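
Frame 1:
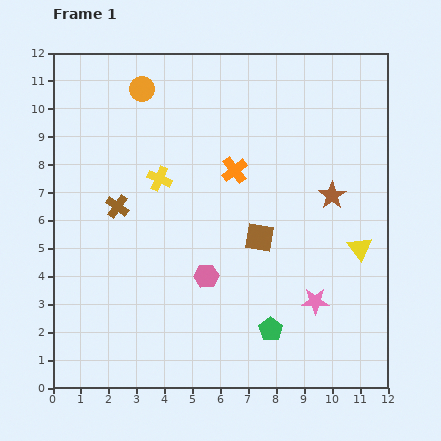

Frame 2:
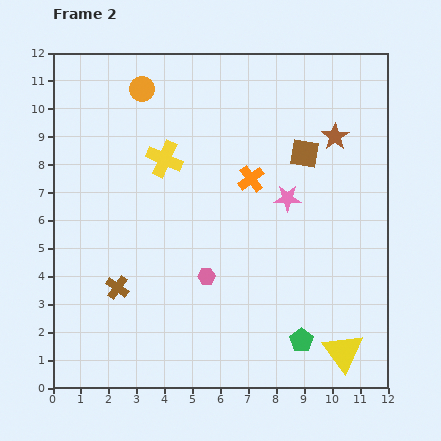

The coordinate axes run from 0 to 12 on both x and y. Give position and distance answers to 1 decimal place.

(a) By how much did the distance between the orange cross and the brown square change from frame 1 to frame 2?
-0.5

Distance in frame 1: 2.6. Distance in frame 2: 2.1.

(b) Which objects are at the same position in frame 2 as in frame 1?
the orange circle, the pink hexagon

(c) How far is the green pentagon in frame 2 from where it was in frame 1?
1.2

The green pentagon moved from (7.8, 2.1) to (8.9, 1.7), a distance of √(1.1² + 0.4²) ≈ 1.2.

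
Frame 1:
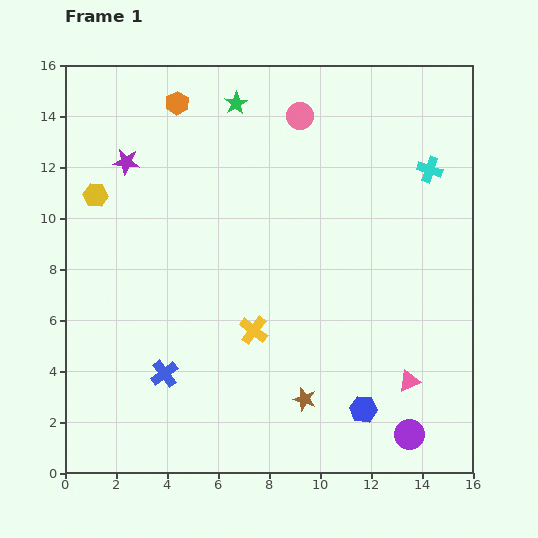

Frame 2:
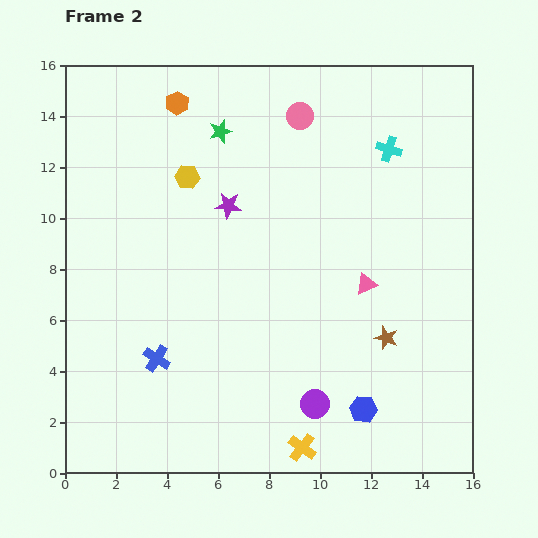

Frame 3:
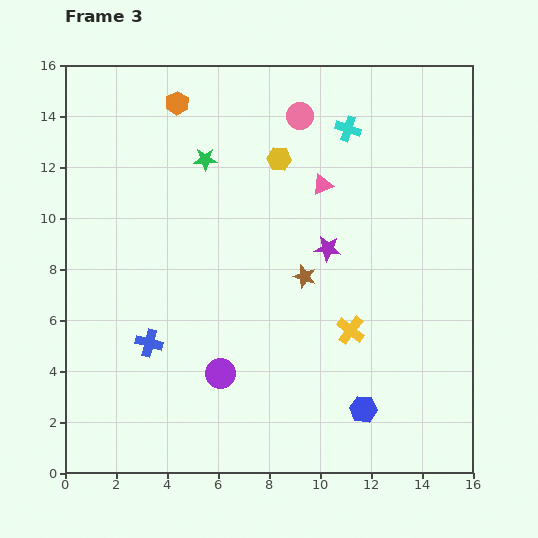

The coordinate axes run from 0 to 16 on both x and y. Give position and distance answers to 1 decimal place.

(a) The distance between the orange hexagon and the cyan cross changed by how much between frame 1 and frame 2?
-1.7

Distance in frame 1: 10.2. Distance in frame 2: 8.5.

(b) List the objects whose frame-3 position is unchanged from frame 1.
the blue hexagon, the orange hexagon, the pink circle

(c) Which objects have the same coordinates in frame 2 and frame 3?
the blue hexagon, the orange hexagon, the pink circle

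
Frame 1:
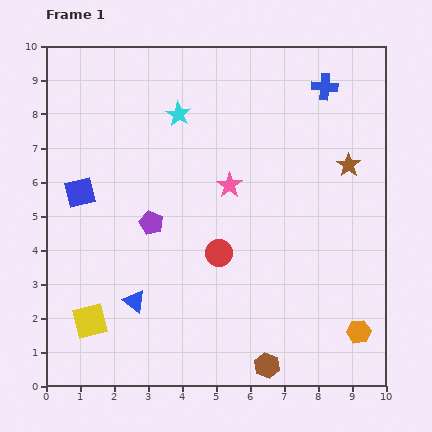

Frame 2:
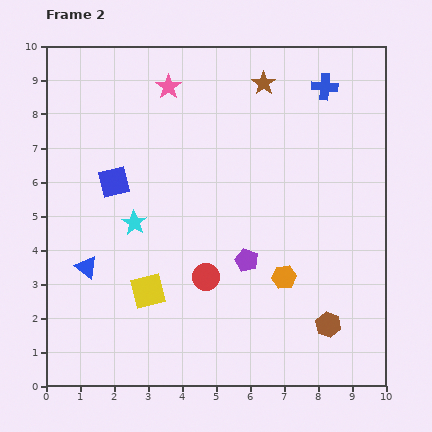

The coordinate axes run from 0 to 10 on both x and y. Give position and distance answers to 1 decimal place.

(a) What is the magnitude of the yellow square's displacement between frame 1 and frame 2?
1.9

The yellow square moved from (1.3, 1.9) to (3.0, 2.8), a distance of √(1.7² + 0.9²) ≈ 1.9.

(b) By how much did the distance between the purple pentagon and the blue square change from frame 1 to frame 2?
+2.2

Distance in frame 1: 2.3. Distance in frame 2: 4.5.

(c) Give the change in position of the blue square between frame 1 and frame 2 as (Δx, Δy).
(1.0, 0.3)

The blue square was at (1.0, 5.7) in frame 1 and (2.0, 6.0) in frame 2.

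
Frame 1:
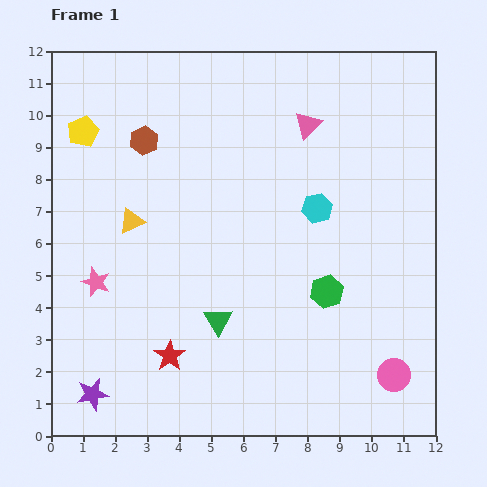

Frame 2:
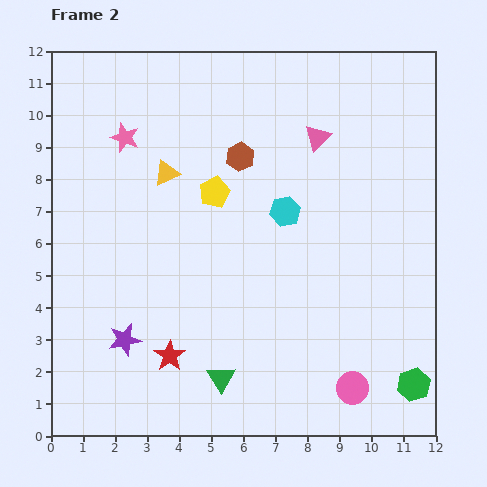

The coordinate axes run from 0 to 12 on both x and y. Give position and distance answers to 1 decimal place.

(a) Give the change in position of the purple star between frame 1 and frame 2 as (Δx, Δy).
(1.0, 1.7)

The purple star was at (1.3, 1.3) in frame 1 and (2.3, 3.0) in frame 2.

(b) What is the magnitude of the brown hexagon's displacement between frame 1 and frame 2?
3.0

The brown hexagon moved from (2.9, 9.2) to (5.9, 8.7), a distance of √(3.0² + 0.5²) ≈ 3.0.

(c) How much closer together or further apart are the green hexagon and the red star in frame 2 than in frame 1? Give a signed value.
+2.4

Distance in frame 1: 5.3. Distance in frame 2: 7.7.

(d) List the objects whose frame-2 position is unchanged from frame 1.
the red star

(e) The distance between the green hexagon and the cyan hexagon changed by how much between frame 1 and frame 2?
+4.1

Distance in frame 1: 2.6. Distance in frame 2: 6.7.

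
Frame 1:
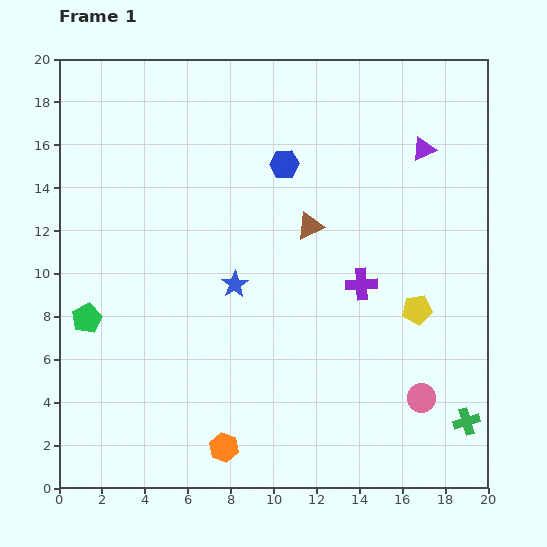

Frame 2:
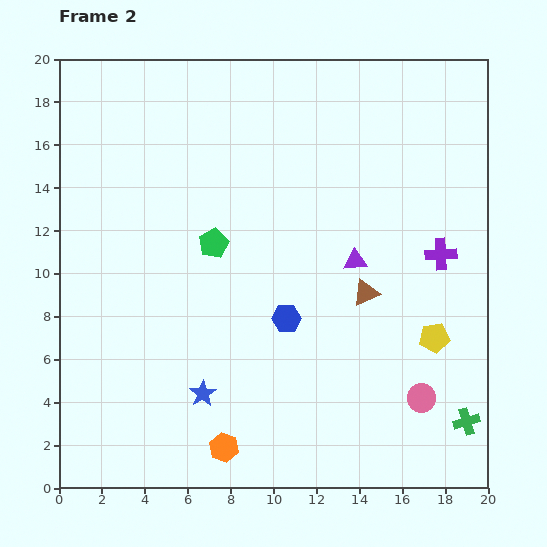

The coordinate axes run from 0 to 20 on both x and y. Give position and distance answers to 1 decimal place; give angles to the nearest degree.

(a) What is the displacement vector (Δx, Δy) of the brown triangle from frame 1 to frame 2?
(2.6, -3.1)

The brown triangle was at (11.7, 12.2) in frame 1 and (14.3, 9.1) in frame 2.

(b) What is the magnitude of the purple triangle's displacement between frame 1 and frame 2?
6.1

The purple triangle moved from (17.0, 15.8) to (13.8, 10.6), a distance of √(3.2² + 5.2²) ≈ 6.1.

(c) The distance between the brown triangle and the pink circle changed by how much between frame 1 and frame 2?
-4.0

Distance in frame 1: 9.5. Distance in frame 2: 5.5.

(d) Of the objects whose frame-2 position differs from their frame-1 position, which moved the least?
the yellow pentagon

(moved 1.5)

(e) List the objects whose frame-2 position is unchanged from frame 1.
the pink circle, the orange hexagon, the green cross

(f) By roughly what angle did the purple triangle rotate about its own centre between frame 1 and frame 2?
22° clockwise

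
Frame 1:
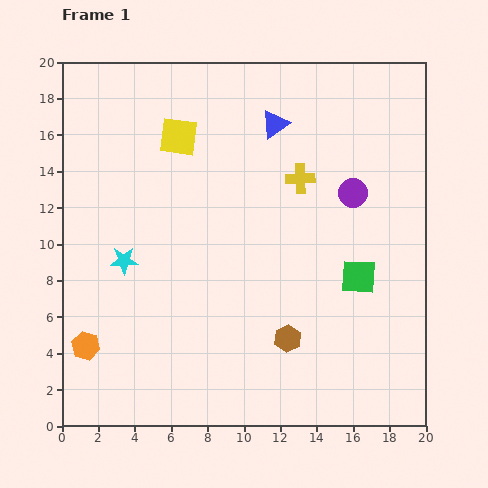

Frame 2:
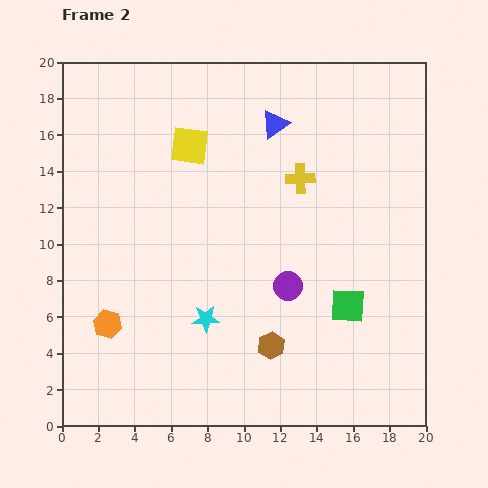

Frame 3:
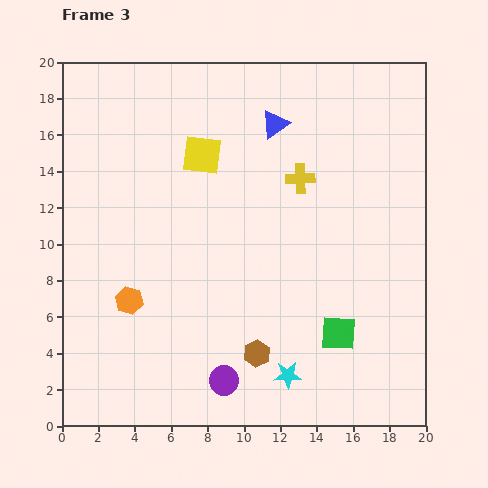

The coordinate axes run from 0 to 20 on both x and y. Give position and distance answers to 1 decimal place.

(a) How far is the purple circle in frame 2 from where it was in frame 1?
6.2

The purple circle moved from (16.0, 12.8) to (12.4, 7.7), a distance of √(3.6² + 5.1²) ≈ 6.2.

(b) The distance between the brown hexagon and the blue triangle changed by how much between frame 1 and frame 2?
+0.4

Distance in frame 1: 11.8. Distance in frame 2: 12.2.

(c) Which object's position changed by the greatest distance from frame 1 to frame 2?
the purple circle

(moved 6.2; next 5.5)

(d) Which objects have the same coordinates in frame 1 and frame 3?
the blue triangle, the yellow cross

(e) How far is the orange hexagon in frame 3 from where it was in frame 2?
1.8

The orange hexagon moved from (2.5, 5.6) to (3.7, 6.9), a distance of √(1.2² + 1.3²) ≈ 1.8.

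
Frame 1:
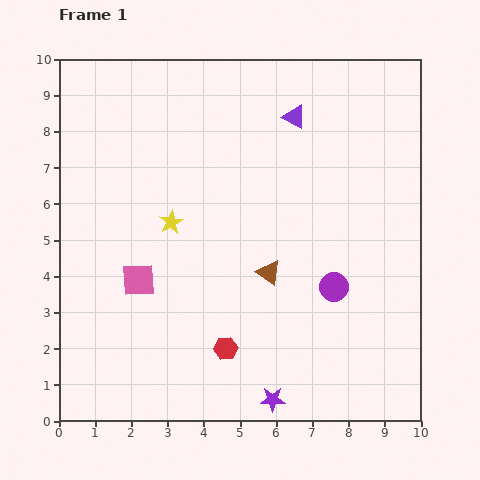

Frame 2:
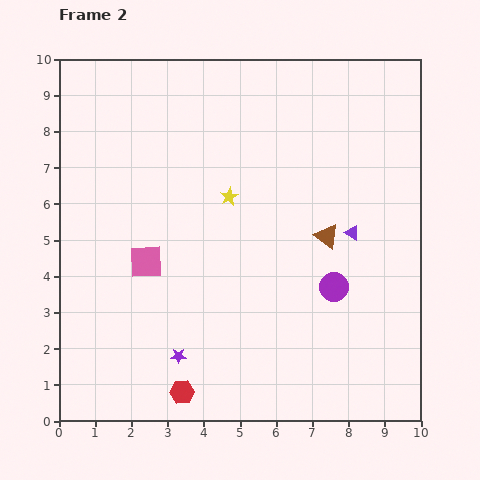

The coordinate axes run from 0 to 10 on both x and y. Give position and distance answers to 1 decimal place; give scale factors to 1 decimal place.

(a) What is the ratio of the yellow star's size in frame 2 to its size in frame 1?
0.8×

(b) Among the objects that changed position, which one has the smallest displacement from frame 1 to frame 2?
the pink square

(moved 0.5)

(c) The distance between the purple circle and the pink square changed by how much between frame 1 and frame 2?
-0.2

Distance in frame 1: 5.4. Distance in frame 2: 5.2.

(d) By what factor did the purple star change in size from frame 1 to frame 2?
0.6×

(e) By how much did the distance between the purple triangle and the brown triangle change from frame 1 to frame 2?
-3.7

Distance in frame 1: 4.4. Distance in frame 2: 0.7.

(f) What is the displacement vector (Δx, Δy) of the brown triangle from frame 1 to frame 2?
(1.6, 1.0)

The brown triangle was at (5.8, 4.1) in frame 1 and (7.4, 5.1) in frame 2.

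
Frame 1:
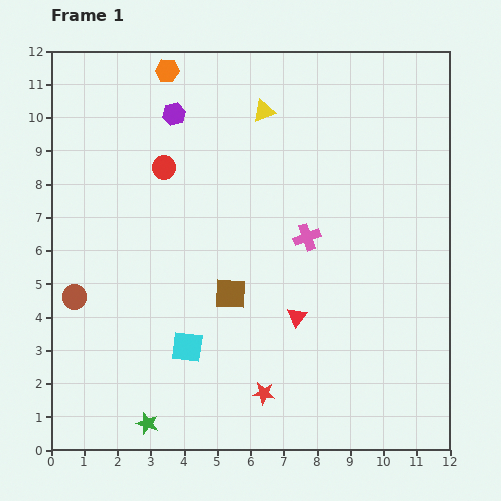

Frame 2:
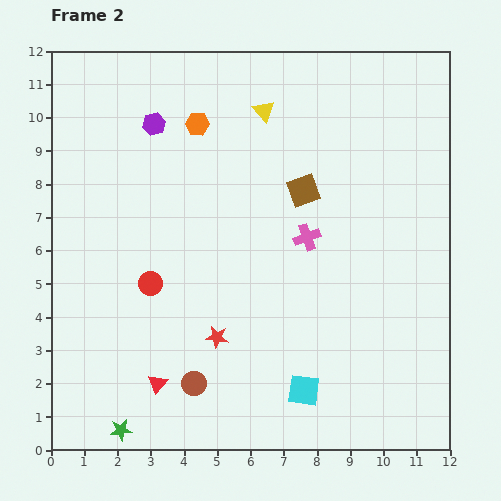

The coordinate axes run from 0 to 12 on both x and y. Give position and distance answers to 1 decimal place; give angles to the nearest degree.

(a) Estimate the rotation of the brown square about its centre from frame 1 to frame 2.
22° counter-clockwise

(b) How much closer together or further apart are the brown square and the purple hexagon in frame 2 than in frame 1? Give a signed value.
-0.8

Distance in frame 1: 5.7. Distance in frame 2: 4.9.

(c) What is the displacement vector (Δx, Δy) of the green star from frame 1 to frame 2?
(-0.8, -0.2)

The green star was at (2.9, 0.8) in frame 1 and (2.1, 0.6) in frame 2.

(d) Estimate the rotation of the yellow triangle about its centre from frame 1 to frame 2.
50° counter-clockwise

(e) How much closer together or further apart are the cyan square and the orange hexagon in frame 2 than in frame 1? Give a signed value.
+0.3

Distance in frame 1: 8.3. Distance in frame 2: 8.6.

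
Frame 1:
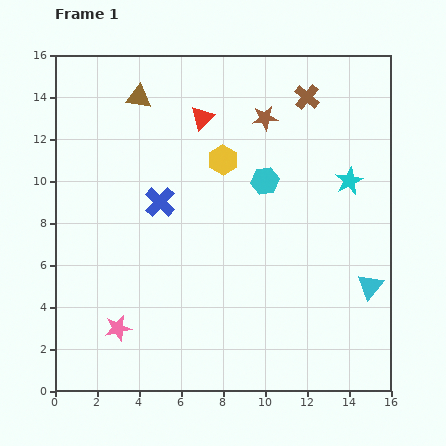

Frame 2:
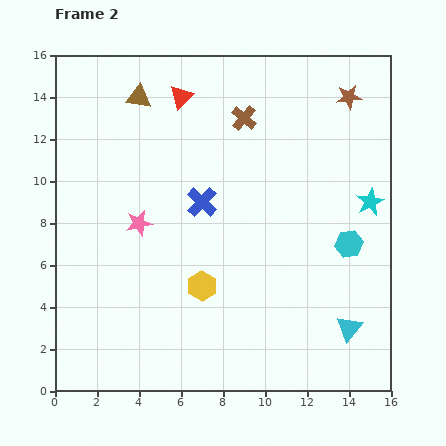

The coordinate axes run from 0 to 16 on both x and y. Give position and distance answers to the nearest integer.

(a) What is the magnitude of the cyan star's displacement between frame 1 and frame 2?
1

The cyan star moved from (14, 10) to (15, 9), a distance of √(1² + 1²) ≈ 1.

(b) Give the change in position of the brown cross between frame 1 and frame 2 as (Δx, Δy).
(-3, -1)

The brown cross was at (12, 14) in frame 1 and (9, 13) in frame 2.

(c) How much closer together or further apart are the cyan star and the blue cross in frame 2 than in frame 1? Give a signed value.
-1

Distance in frame 1: 9. Distance in frame 2: 8.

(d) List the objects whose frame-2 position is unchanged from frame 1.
the brown triangle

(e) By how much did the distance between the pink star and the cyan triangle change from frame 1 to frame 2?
-1

Distance in frame 1: 12. Distance in frame 2: 11.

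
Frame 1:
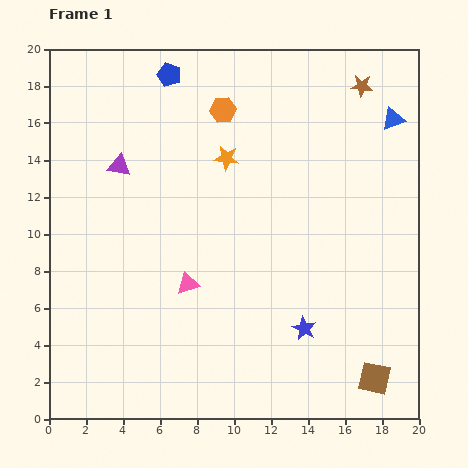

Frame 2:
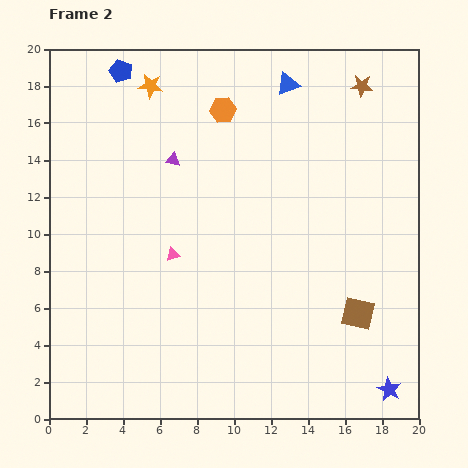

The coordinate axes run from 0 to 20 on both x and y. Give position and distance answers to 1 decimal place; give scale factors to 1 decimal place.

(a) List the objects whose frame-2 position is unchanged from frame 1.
the brown star, the orange hexagon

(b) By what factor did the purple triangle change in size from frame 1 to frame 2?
0.6×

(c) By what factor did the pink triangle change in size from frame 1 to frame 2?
0.6×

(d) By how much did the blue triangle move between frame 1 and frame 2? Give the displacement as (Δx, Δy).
(-5.7, 1.9)

The blue triangle was at (18.6, 16.2) in frame 1 and (12.9, 18.1) in frame 2.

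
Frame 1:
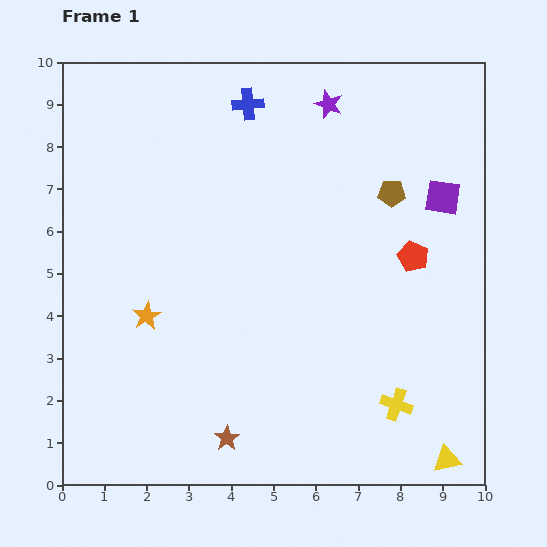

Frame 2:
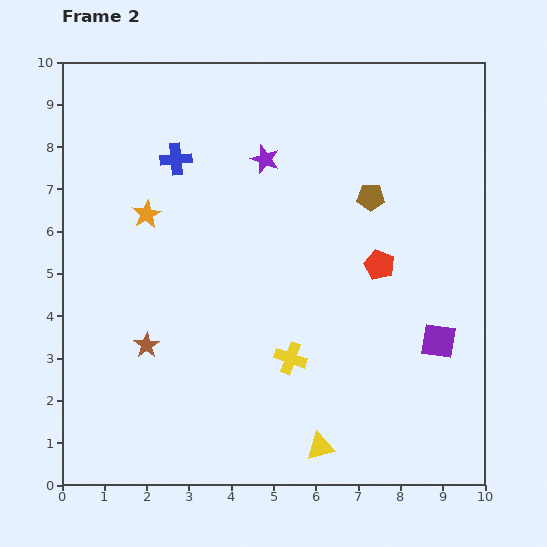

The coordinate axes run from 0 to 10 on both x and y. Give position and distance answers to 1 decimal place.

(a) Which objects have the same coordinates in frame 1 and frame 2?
none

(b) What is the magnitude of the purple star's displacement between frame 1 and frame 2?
2.0

The purple star moved from (6.3, 9.0) to (4.8, 7.7), a distance of √(1.5² + 1.3²) ≈ 2.0.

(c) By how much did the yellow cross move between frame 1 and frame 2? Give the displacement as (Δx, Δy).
(-2.5, 1.1)

The yellow cross was at (7.9, 1.9) in frame 1 and (5.4, 3.0) in frame 2.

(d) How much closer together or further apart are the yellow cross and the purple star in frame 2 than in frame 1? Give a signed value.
-2.6

Distance in frame 1: 7.3. Distance in frame 2: 4.7.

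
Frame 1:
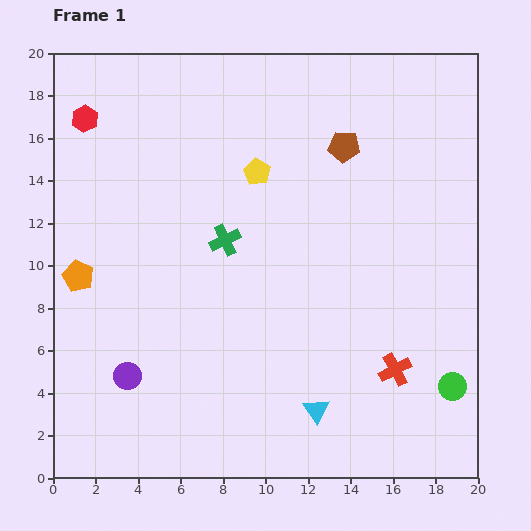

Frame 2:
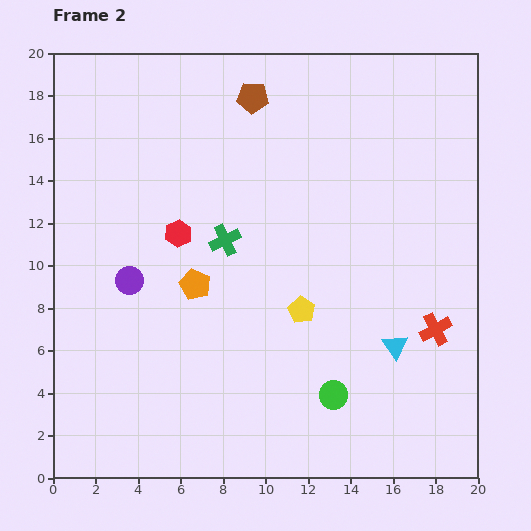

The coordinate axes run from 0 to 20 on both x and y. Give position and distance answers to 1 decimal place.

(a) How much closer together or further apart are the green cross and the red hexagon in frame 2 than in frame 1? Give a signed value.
-6.5

Distance in frame 1: 8.7. Distance in frame 2: 2.2.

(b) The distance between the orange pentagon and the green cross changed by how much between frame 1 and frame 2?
-4.6

Distance in frame 1: 7.1. Distance in frame 2: 2.5.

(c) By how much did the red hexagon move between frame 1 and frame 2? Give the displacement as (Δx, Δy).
(4.4, -5.4)

The red hexagon was at (1.5, 16.9) in frame 1 and (5.9, 11.5) in frame 2.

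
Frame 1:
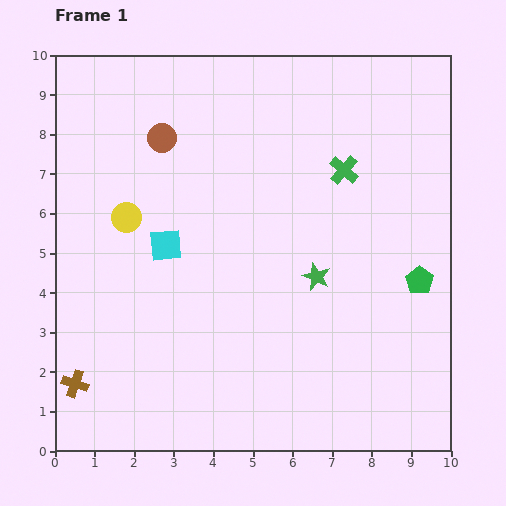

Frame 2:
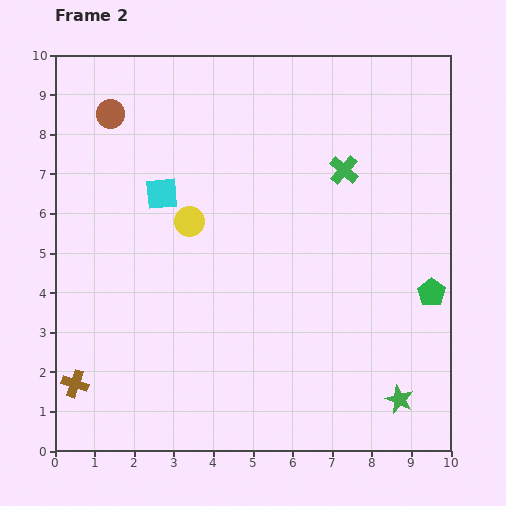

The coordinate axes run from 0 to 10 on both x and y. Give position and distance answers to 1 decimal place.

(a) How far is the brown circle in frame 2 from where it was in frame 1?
1.4

The brown circle moved from (2.7, 7.9) to (1.4, 8.5), a distance of √(1.3² + 0.6²) ≈ 1.4.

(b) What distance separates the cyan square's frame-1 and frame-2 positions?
1.3

The cyan square moved from (2.8, 5.2) to (2.7, 6.5), a distance of √(0.1² + 1.3²) ≈ 1.3.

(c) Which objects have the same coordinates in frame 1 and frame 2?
the green cross, the brown cross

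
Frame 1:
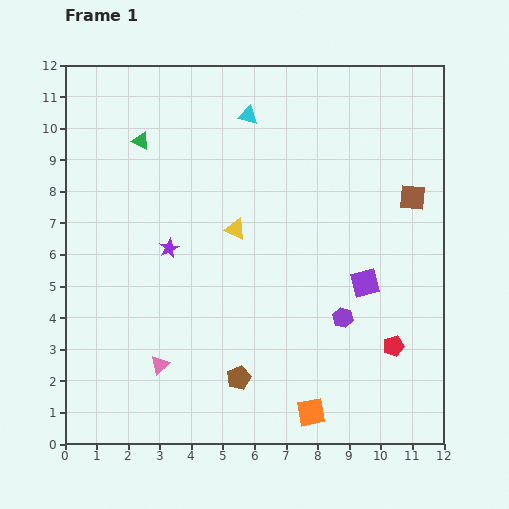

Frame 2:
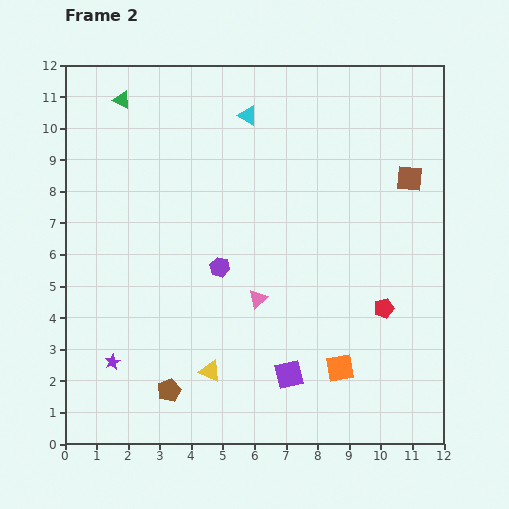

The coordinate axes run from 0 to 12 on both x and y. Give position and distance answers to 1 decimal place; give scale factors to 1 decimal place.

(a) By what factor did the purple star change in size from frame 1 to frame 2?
0.8×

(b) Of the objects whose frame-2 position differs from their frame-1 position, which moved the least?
the brown square

(moved 0.6)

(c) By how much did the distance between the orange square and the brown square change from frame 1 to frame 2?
-1.1

Distance in frame 1: 7.5. Distance in frame 2: 6.4.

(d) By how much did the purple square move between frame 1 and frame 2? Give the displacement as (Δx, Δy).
(-2.4, -2.9)

The purple square was at (9.5, 5.1) in frame 1 and (7.1, 2.2) in frame 2.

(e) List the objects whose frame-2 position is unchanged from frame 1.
the cyan triangle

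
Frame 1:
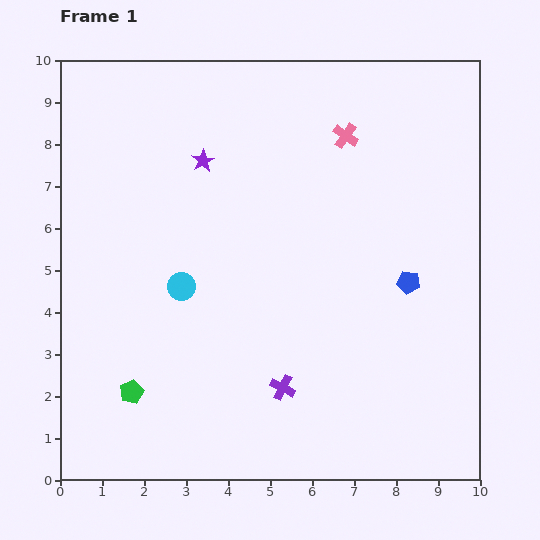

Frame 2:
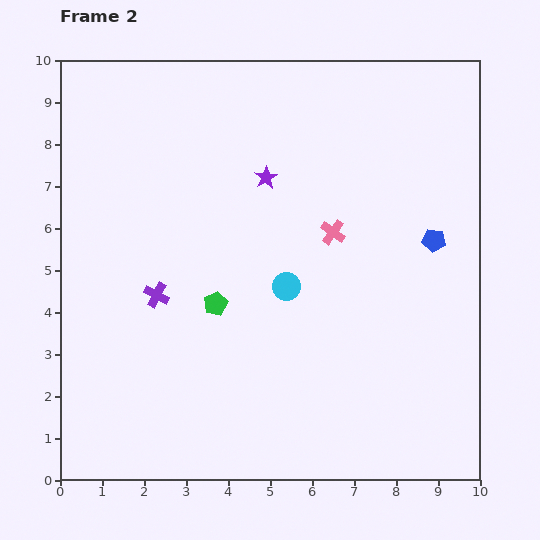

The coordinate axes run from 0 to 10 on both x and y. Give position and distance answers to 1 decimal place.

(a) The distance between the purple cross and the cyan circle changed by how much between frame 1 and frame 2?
-0.3

Distance in frame 1: 3.4. Distance in frame 2: 3.1.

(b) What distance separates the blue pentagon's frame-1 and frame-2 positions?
1.2

The blue pentagon moved from (8.3, 4.7) to (8.9, 5.7), a distance of √(0.6² + 1.0²) ≈ 1.2.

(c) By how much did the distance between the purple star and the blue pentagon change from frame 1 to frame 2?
-1.4

Distance in frame 1: 5.7. Distance in frame 2: 4.3.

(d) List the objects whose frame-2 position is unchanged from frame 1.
none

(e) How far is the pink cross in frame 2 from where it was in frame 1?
2.3

The pink cross moved from (6.8, 8.2) to (6.5, 5.9), a distance of √(0.3² + 2.3²) ≈ 2.3.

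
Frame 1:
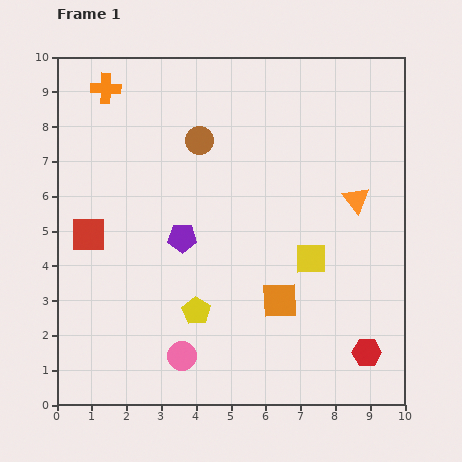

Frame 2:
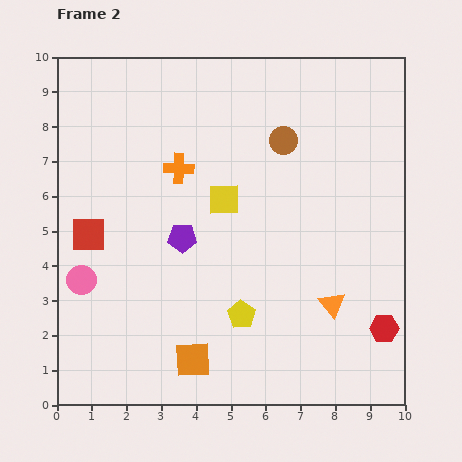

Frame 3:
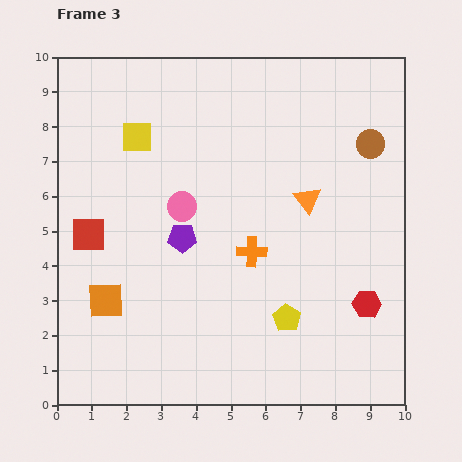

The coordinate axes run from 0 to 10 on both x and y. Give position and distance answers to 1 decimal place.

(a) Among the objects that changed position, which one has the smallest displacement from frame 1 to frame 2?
the red hexagon

(moved 0.9)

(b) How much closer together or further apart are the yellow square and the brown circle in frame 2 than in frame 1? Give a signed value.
-2.3

Distance in frame 1: 4.7. Distance in frame 2: 2.4.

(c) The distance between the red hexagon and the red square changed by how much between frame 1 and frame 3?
-0.5

Distance in frame 1: 8.7. Distance in frame 3: 8.2.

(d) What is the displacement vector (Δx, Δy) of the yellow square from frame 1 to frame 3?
(-5.0, 3.5)

The yellow square was at (7.3, 4.2) in frame 1 and (2.3, 7.7) in frame 3.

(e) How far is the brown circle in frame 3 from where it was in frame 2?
2.5

The brown circle moved from (6.5, 7.6) to (9.0, 7.5), a distance of √(2.5² + 0.1²) ≈ 2.5.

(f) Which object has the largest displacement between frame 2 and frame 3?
the pink circle

(moved 3.6; next 3.2)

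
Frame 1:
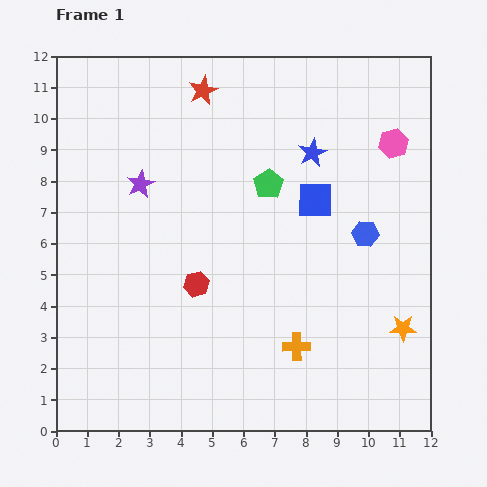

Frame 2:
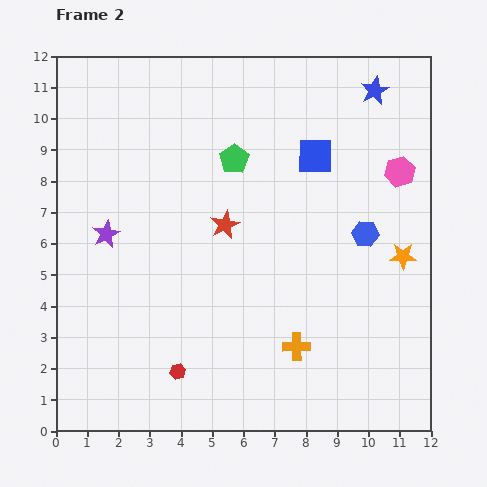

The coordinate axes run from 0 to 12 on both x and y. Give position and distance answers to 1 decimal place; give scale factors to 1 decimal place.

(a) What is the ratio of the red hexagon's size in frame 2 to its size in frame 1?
0.6×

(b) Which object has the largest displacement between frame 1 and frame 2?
the red star

(moved 4.4; next 2.9)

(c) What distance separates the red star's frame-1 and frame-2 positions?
4.4

The red star moved from (4.7, 10.9) to (5.4, 6.6), a distance of √(0.7² + 4.3²) ≈ 4.4.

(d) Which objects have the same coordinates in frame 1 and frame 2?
the orange cross, the blue hexagon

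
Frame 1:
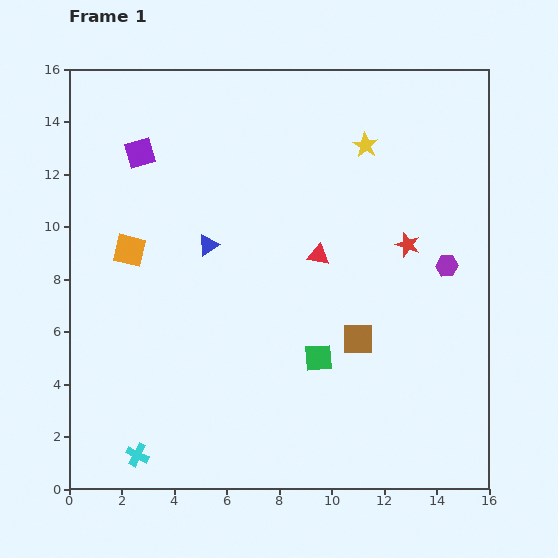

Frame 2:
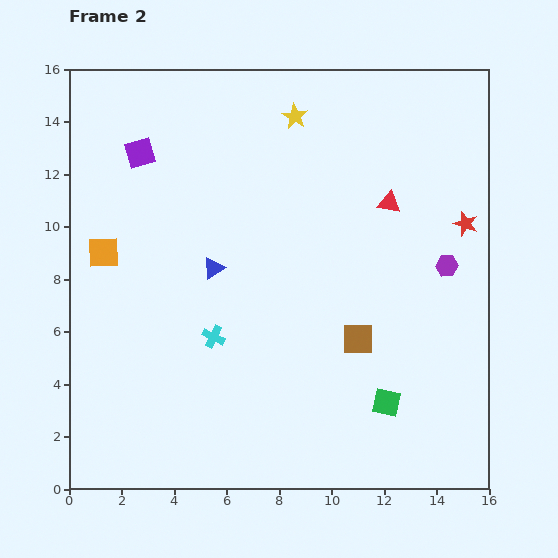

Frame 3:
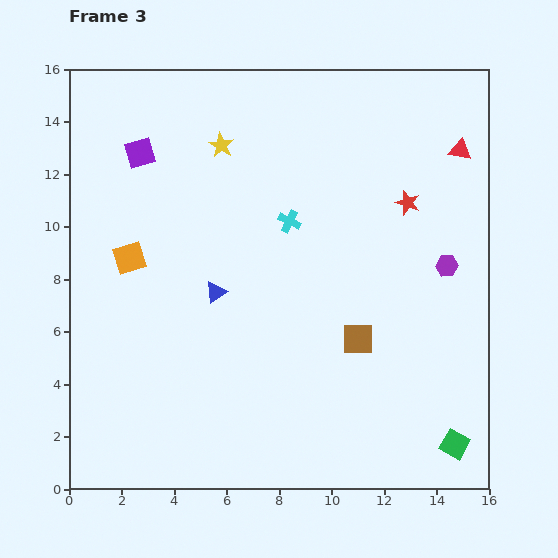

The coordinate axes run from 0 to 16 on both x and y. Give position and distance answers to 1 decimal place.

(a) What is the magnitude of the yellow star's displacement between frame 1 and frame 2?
2.9

The yellow star moved from (11.3, 13.1) to (8.6, 14.2), a distance of √(2.7² + 1.1²) ≈ 2.9.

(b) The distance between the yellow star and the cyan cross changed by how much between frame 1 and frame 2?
-5.7

Distance in frame 1: 14.7. Distance in frame 2: 9.0.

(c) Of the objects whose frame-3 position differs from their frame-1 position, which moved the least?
the orange square

(moved 0.3)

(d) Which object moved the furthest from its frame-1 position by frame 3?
the cyan cross

(moved 10.6; next 6.7)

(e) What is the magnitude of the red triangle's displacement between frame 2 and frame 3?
3.4

The red triangle moved from (12.2, 10.9) to (14.9, 12.9), a distance of √(2.7² + 2.0²) ≈ 3.4.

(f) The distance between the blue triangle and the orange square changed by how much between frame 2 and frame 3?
-0.7

Distance in frame 2: 4.2. Distance in frame 3: 3.5.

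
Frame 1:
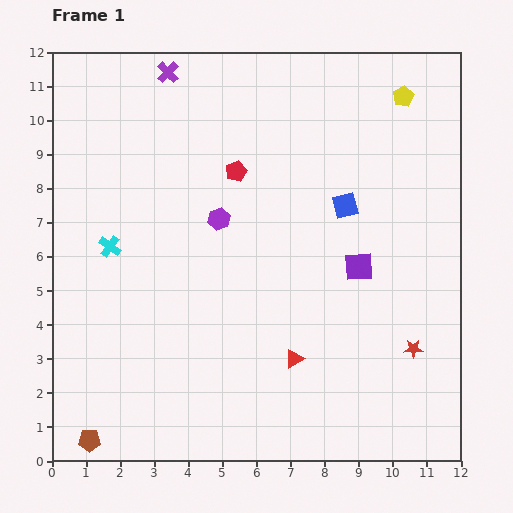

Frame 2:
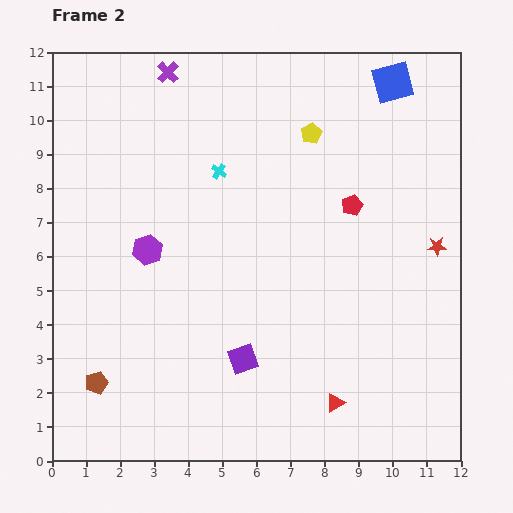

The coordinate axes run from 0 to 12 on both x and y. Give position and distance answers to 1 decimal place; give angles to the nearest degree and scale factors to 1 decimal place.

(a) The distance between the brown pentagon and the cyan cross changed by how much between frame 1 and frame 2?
+1.5

Distance in frame 1: 5.7. Distance in frame 2: 7.2.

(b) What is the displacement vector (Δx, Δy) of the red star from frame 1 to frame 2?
(0.7, 3.0)

The red star was at (10.6, 3.3) in frame 1 and (11.3, 6.3) in frame 2.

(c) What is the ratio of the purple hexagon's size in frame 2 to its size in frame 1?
1.3×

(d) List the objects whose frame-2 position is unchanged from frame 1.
the purple cross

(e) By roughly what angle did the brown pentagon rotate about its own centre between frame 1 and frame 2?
17° counter-clockwise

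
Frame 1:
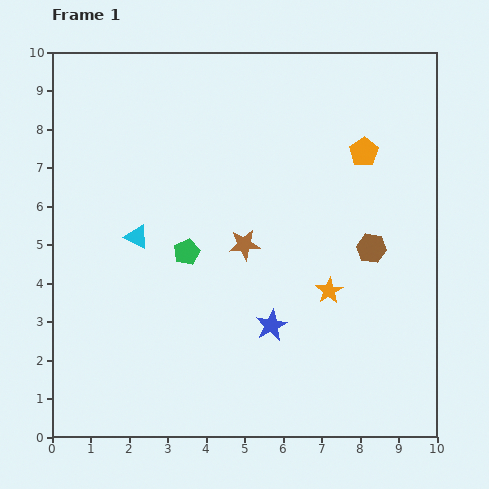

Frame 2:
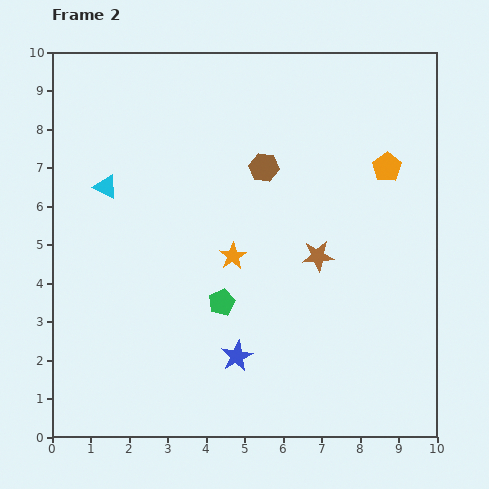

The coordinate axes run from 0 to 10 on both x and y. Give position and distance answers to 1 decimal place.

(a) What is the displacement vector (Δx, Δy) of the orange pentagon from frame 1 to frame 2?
(0.6, -0.4)

The orange pentagon was at (8.1, 7.4) in frame 1 and (8.7, 7.0) in frame 2.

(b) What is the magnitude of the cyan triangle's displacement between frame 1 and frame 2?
1.5

The cyan triangle moved from (2.2, 5.2) to (1.4, 6.5), a distance of √(0.8² + 1.3²) ≈ 1.5.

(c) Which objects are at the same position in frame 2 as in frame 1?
none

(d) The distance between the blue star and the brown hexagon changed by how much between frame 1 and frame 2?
+1.6

Distance in frame 1: 3.3. Distance in frame 2: 4.9.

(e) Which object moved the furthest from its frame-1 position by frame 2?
the brown hexagon

(moved 3.5; next 2.7)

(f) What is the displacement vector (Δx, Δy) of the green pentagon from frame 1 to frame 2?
(0.9, -1.3)

The green pentagon was at (3.5, 4.8) in frame 1 and (4.4, 3.5) in frame 2.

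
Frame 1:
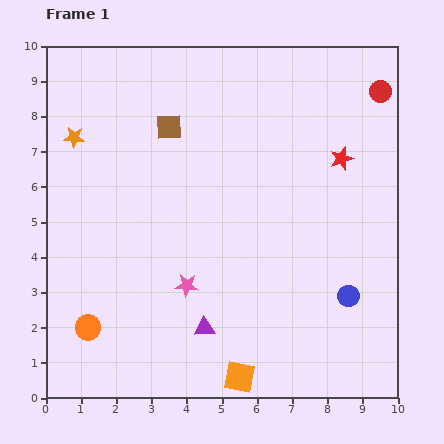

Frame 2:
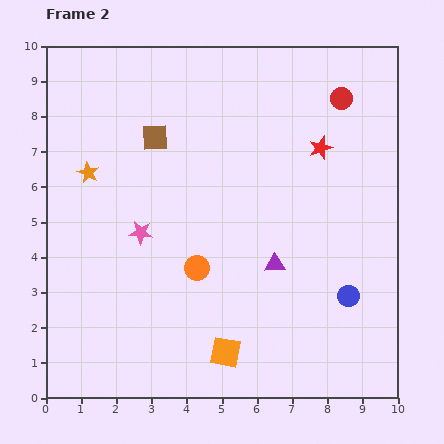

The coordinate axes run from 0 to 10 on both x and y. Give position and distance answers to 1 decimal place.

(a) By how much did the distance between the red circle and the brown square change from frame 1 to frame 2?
-0.7

Distance in frame 1: 6.1. Distance in frame 2: 5.4.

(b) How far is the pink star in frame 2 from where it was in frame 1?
2.0

The pink star moved from (4.0, 3.2) to (2.7, 4.7), a distance of √(1.3² + 1.5²) ≈ 2.0.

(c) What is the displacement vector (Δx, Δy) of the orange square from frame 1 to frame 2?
(-0.4, 0.7)

The orange square was at (5.5, 0.6) in frame 1 and (5.1, 1.3) in frame 2.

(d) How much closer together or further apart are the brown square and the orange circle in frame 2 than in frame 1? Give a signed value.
-2.2

Distance in frame 1: 6.1. Distance in frame 2: 3.9.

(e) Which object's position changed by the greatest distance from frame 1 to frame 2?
the orange circle

(moved 3.5; next 2.7)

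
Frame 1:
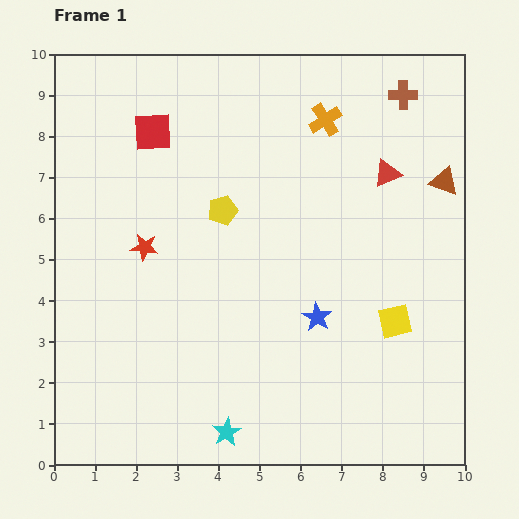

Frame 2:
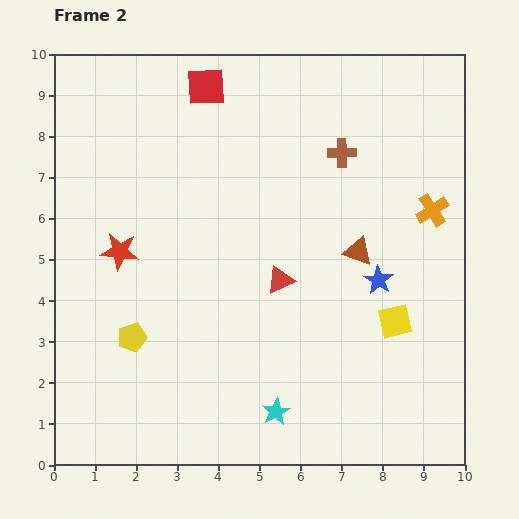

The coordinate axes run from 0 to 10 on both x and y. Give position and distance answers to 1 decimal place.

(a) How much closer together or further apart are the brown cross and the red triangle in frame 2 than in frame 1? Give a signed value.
+1.5

Distance in frame 1: 1.9. Distance in frame 2: 3.4.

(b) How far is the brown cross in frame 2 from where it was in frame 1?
2.1

The brown cross moved from (8.5, 9.0) to (7.0, 7.6), a distance of √(1.5² + 1.4²) ≈ 2.1.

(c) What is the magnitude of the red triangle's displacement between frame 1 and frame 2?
3.7

The red triangle moved from (8.1, 7.1) to (5.5, 4.5), a distance of √(2.6² + 2.6²) ≈ 3.7.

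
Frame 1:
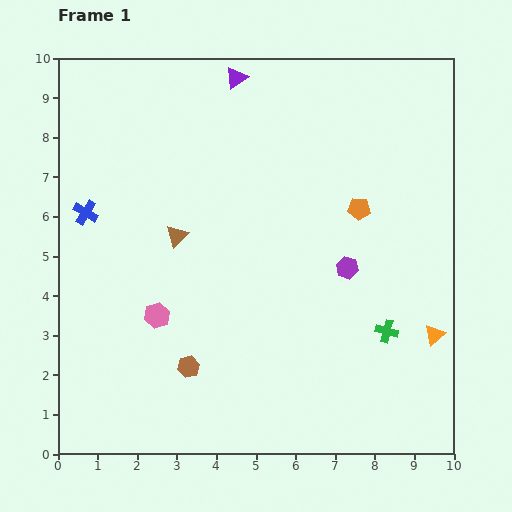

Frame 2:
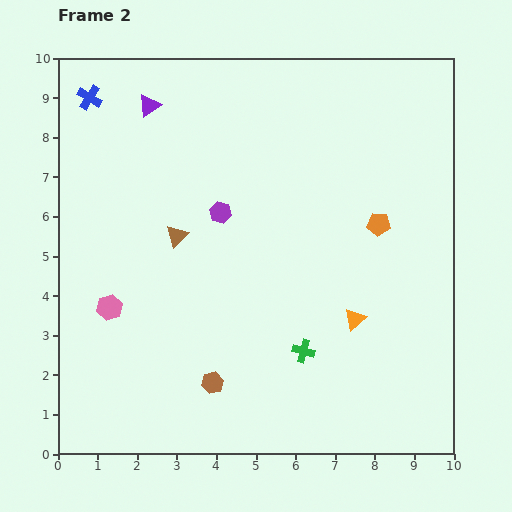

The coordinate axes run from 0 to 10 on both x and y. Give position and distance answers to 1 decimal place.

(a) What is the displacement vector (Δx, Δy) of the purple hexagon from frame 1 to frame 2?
(-3.2, 1.4)

The purple hexagon was at (7.3, 4.7) in frame 1 and (4.1, 6.1) in frame 2.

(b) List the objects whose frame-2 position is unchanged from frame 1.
the brown triangle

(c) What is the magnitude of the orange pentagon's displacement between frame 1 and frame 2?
0.6

The orange pentagon moved from (7.6, 6.2) to (8.1, 5.8), a distance of √(0.5² + 0.4²) ≈ 0.6.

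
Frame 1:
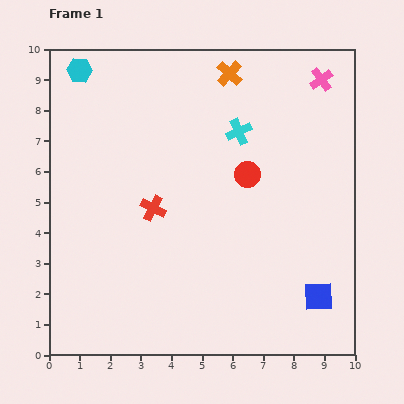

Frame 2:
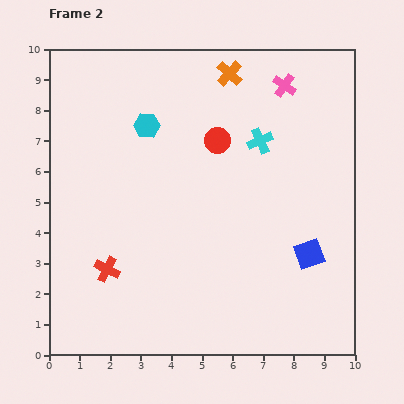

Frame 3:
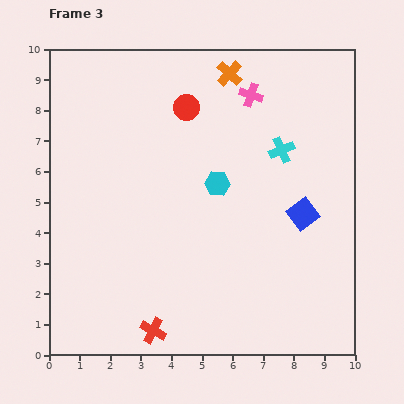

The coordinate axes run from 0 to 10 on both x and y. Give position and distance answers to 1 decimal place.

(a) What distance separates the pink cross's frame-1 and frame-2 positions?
1.2

The pink cross moved from (8.9, 9.0) to (7.7, 8.8), a distance of √(1.2² + 0.2²) ≈ 1.2.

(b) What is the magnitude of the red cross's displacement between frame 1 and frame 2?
2.5

The red cross moved from (3.4, 4.8) to (1.9, 2.8), a distance of √(1.5² + 2.0²) ≈ 2.5.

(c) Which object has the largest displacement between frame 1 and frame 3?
the cyan hexagon

(moved 5.8; next 4.0)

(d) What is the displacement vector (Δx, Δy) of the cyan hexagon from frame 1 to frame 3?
(4.5, -3.7)

The cyan hexagon was at (1.0, 9.3) in frame 1 and (5.5, 5.6) in frame 3.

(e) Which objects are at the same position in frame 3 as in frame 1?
the orange cross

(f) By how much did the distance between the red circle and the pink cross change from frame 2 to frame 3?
-0.7

Distance in frame 2: 2.8. Distance in frame 3: 2.1.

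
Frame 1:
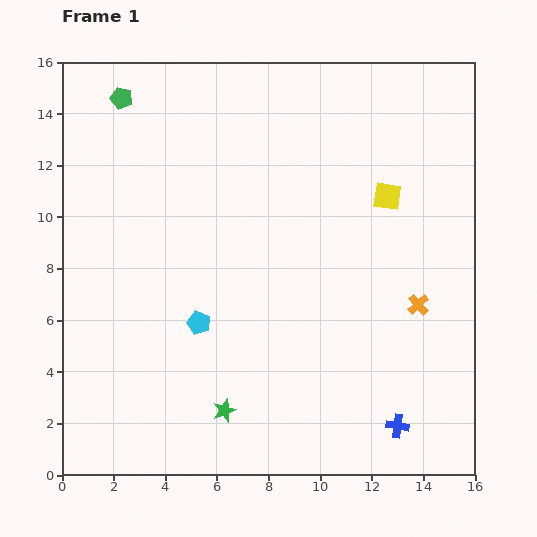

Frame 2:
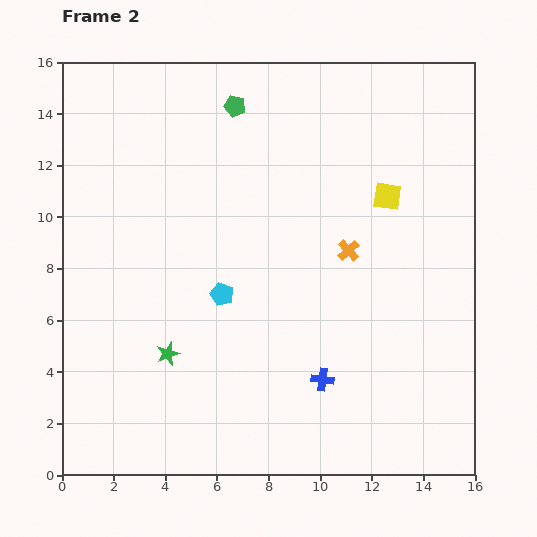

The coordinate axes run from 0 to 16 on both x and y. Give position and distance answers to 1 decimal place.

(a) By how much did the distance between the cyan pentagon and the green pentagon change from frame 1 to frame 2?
-1.9

Distance in frame 1: 9.2. Distance in frame 2: 7.3.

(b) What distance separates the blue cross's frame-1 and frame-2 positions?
3.4

The blue cross moved from (13.0, 1.9) to (10.1, 3.7), a distance of √(2.9² + 1.8²) ≈ 3.4.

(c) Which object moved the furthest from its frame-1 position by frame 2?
the green pentagon

(moved 4.4; next 3.4)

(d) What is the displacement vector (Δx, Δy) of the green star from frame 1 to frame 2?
(-2.2, 2.2)

The green star was at (6.3, 2.5) in frame 1 and (4.1, 4.7) in frame 2.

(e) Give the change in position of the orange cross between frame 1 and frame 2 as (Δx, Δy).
(-2.7, 2.1)

The orange cross was at (13.8, 6.6) in frame 1 and (11.1, 8.7) in frame 2.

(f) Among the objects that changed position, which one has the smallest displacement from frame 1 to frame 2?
the cyan pentagon

(moved 1.4)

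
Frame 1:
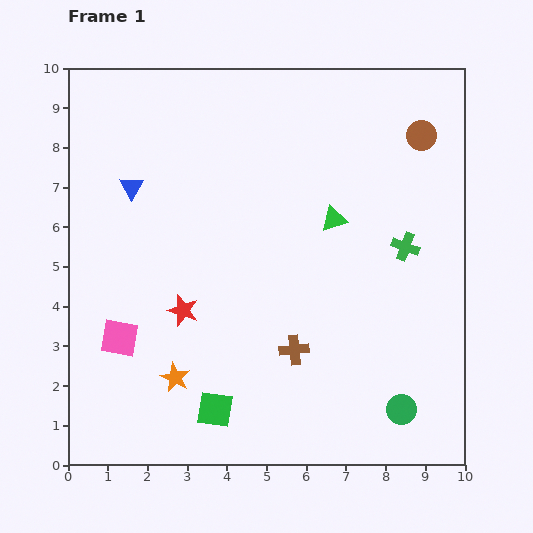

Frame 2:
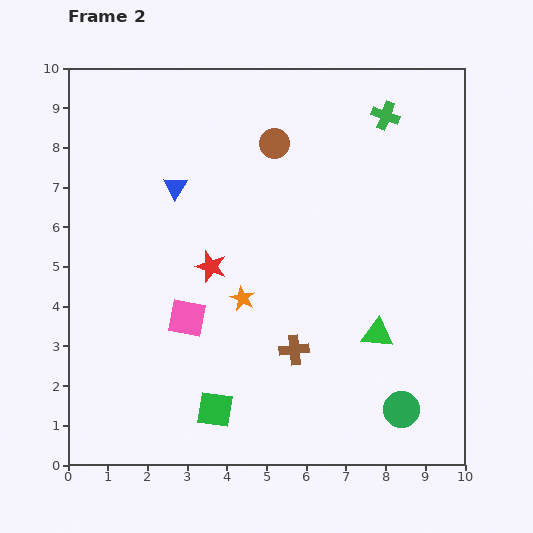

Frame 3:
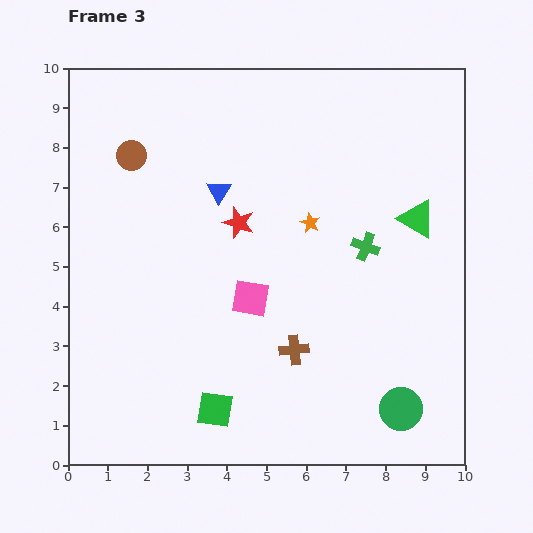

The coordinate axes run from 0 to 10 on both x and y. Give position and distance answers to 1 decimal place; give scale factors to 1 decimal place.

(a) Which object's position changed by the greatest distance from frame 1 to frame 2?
the brown circle

(moved 3.7; next 3.3)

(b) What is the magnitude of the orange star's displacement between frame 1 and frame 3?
5.2

The orange star moved from (2.7, 2.2) to (6.1, 6.1), a distance of √(3.4² + 3.9²) ≈ 5.2.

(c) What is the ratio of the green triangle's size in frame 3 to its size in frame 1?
1.5×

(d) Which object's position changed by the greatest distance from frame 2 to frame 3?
the brown circle

(moved 3.6; next 3.3)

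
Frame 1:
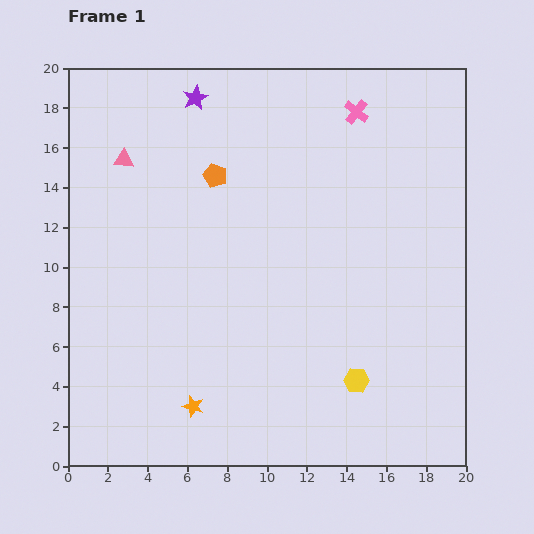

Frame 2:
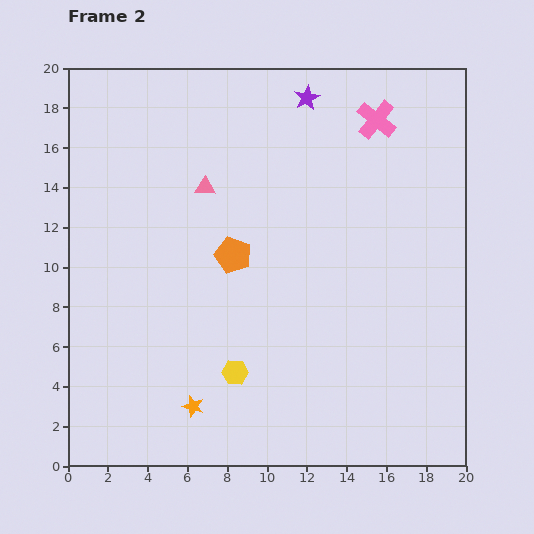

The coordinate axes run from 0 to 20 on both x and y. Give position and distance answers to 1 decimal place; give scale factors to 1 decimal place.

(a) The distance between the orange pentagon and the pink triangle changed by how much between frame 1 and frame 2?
-1.0

Distance in frame 1: 4.7. Distance in frame 2: 3.7.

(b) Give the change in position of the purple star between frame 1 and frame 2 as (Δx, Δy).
(5.6, 0.0)

The purple star was at (6.4, 18.5) in frame 1 and (12.0, 18.5) in frame 2.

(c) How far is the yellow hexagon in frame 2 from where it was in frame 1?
6.1

The yellow hexagon moved from (14.5, 4.3) to (8.4, 4.7), a distance of √(6.1² + 0.4²) ≈ 6.1.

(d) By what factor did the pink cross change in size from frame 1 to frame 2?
1.6×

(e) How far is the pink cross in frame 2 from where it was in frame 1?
1.1

The pink cross moved from (14.5, 17.8) to (15.5, 17.4), a distance of √(1.0² + 0.4²) ≈ 1.1.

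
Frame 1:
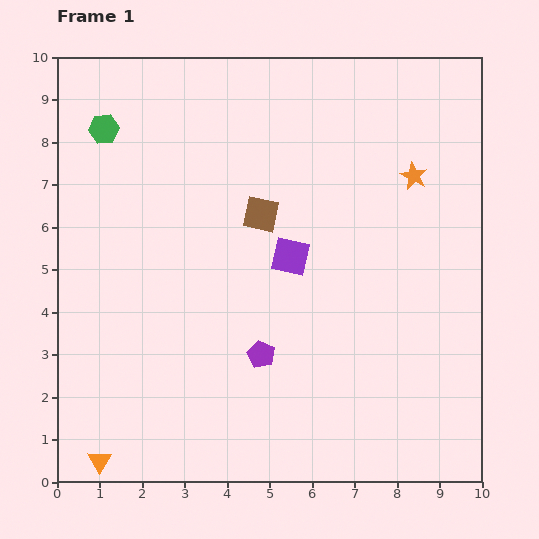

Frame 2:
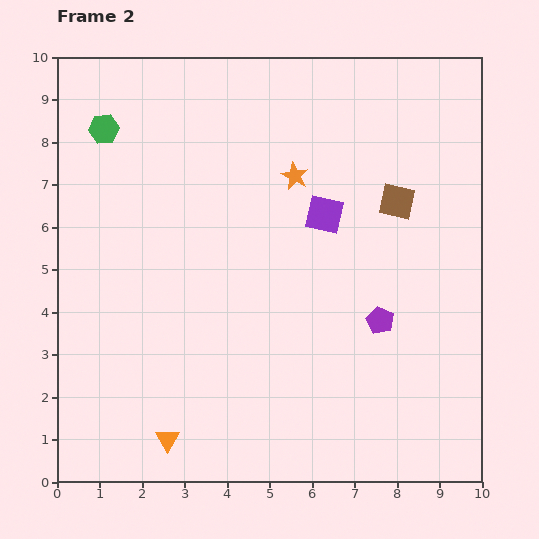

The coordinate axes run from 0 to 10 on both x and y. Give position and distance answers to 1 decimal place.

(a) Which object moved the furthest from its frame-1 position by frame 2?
the brown square

(moved 3.2; next 2.9)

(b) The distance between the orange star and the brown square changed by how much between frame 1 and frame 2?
-1.2

Distance in frame 1: 3.7. Distance in frame 2: 2.5.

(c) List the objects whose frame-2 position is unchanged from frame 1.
the green hexagon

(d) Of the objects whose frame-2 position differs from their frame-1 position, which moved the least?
the purple square

(moved 1.3)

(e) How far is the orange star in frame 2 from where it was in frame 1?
2.8

The orange star moved from (8.4, 7.2) to (5.6, 7.2), a distance of √(2.8² + 0.0²) ≈ 2.8.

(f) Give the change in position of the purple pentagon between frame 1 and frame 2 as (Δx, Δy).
(2.8, 0.8)

The purple pentagon was at (4.8, 3.0) in frame 1 and (7.6, 3.8) in frame 2.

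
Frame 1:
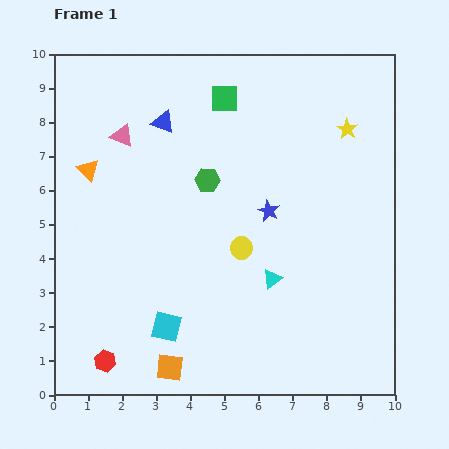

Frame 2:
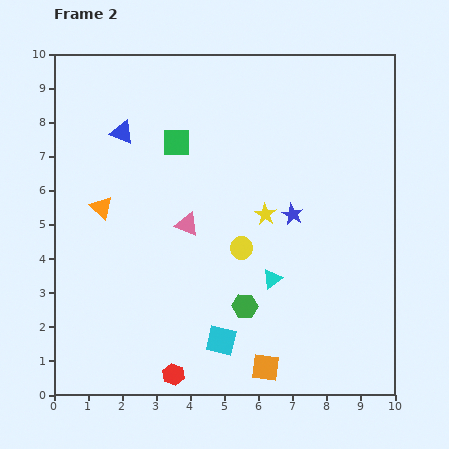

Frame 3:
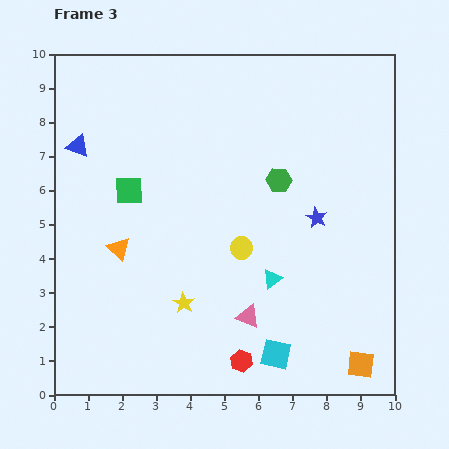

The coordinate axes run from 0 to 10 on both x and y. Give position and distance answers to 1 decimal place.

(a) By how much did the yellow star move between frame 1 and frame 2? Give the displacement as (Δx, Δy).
(-2.4, -2.5)

The yellow star was at (8.6, 7.8) in frame 1 and (6.2, 5.3) in frame 2.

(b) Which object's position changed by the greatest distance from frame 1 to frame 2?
the green hexagon

(moved 3.9; next 3.5)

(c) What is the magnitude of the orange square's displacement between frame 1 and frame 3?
5.6

The orange square moved from (3.4, 0.8) to (9.0, 0.9), a distance of √(5.6² + 0.1²) ≈ 5.6.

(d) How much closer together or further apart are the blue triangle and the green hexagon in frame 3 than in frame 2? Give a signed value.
-0.2

Distance in frame 2: 6.2. Distance in frame 3: 6.0.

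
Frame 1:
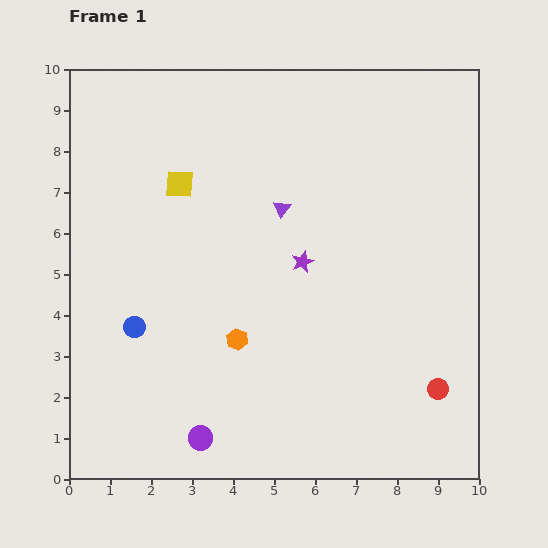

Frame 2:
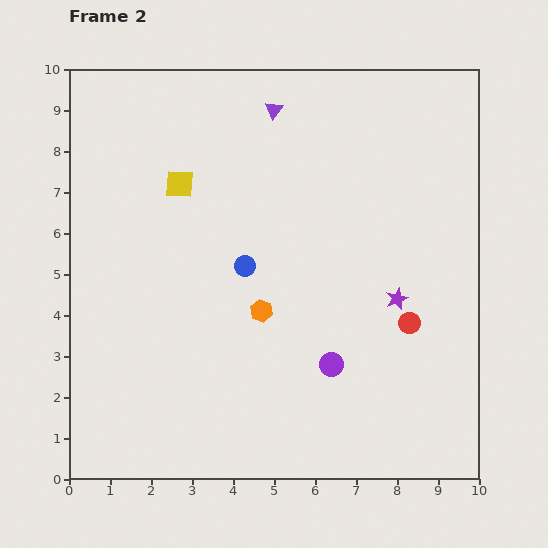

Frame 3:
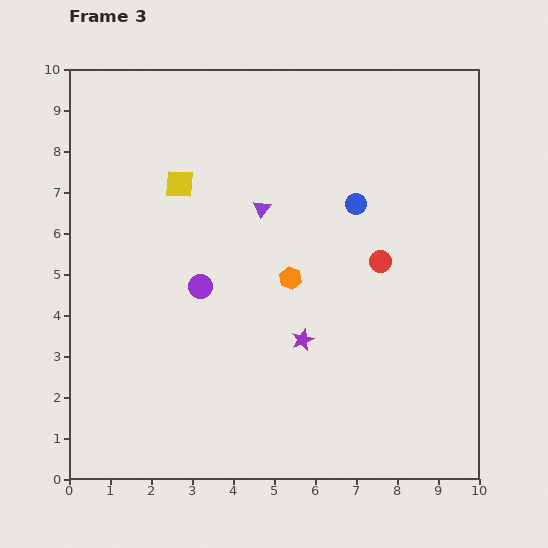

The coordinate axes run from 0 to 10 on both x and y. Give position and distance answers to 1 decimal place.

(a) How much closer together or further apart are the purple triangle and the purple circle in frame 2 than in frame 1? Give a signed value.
+0.5

Distance in frame 1: 5.9. Distance in frame 2: 6.4.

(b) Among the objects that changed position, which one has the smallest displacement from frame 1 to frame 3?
the purple triangle

(moved 0.5)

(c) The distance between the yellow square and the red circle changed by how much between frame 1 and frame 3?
-2.7

Distance in frame 1: 8.0. Distance in frame 3: 5.3.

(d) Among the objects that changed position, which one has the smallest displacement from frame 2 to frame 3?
the orange hexagon

(moved 1.1)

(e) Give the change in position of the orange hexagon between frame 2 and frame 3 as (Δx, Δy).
(0.7, 0.8)

The orange hexagon was at (4.7, 4.1) in frame 2 and (5.4, 4.9) in frame 3.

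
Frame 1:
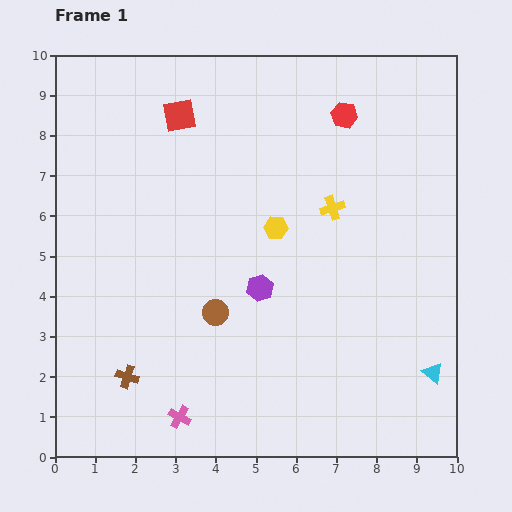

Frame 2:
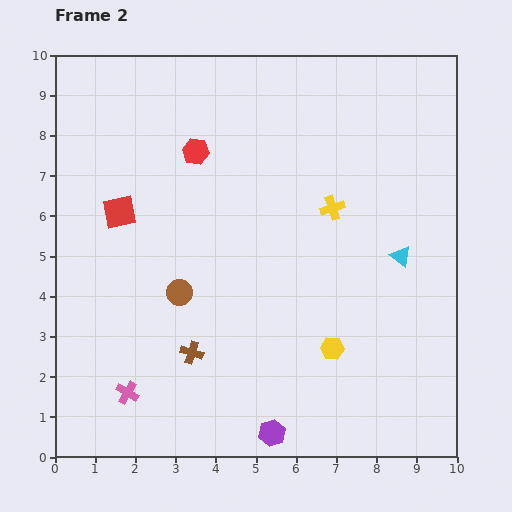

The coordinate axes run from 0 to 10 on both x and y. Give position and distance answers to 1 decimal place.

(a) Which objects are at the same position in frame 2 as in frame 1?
the yellow cross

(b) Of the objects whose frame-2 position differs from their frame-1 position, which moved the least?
the brown circle

(moved 1.0)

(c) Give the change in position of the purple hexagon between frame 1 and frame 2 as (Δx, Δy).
(0.3, -3.6)

The purple hexagon was at (5.1, 4.2) in frame 1 and (5.4, 0.6) in frame 2.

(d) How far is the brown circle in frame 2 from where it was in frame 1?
1.0

The brown circle moved from (4.0, 3.6) to (3.1, 4.1), a distance of √(0.9² + 0.5²) ≈ 1.0.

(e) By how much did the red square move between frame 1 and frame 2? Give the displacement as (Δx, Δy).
(-1.5, -2.4)

The red square was at (3.1, 8.5) in frame 1 and (1.6, 6.1) in frame 2.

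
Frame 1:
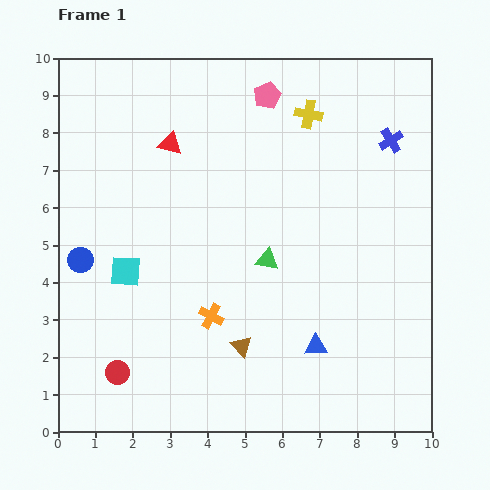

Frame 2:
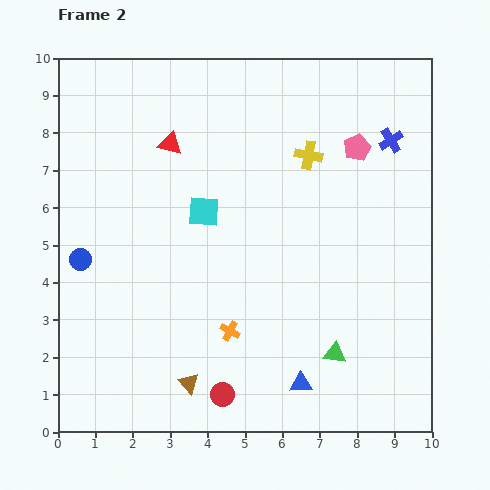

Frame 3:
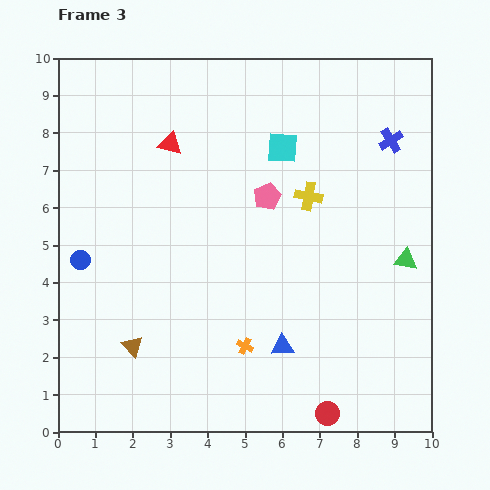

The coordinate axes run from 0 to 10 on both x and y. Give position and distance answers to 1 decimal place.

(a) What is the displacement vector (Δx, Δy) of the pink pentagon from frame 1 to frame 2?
(2.4, -1.4)

The pink pentagon was at (5.6, 9.0) in frame 1 and (8.0, 7.6) in frame 2.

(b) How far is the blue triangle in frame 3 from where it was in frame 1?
0.9

The blue triangle moved from (6.9, 2.3) to (6.0, 2.3), a distance of √(0.9² + 0.0²) ≈ 0.9.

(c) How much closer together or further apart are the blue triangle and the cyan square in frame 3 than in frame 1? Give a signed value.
-0.2

Distance in frame 1: 5.5. Distance in frame 3: 5.3.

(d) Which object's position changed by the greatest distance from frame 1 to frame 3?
the red circle

(moved 5.7; next 5.3)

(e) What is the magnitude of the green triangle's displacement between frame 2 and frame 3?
3.1

The green triangle moved from (7.4, 2.1) to (9.3, 4.6), a distance of √(1.9² + 2.5²) ≈ 3.1.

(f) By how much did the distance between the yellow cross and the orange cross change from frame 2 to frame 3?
-0.8

Distance in frame 2: 5.1. Distance in frame 3: 4.3.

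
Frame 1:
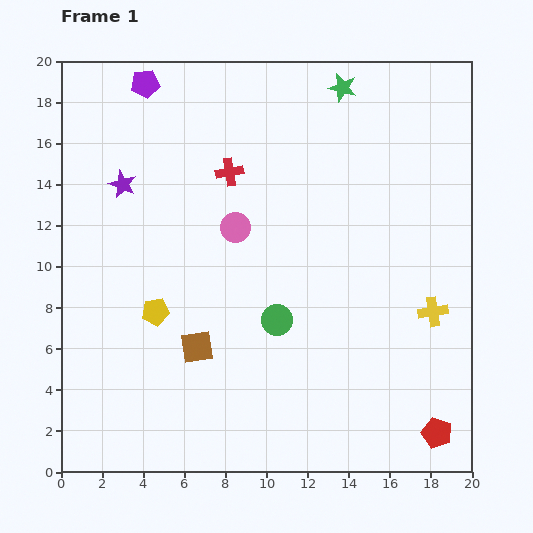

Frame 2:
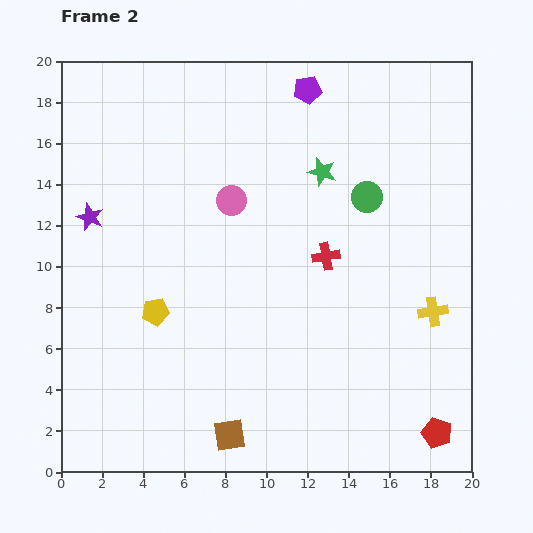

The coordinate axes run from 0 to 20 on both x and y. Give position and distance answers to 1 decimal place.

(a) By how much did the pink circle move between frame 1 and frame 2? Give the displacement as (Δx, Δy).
(-0.2, 1.3)

The pink circle was at (8.5, 11.9) in frame 1 and (8.3, 13.2) in frame 2.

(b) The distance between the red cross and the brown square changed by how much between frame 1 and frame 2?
+1.3

Distance in frame 1: 8.6. Distance in frame 2: 9.9.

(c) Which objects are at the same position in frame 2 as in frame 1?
the yellow pentagon, the yellow cross, the red pentagon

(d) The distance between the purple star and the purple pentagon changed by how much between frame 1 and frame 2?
+7.3

Distance in frame 1: 5.0. Distance in frame 2: 12.3.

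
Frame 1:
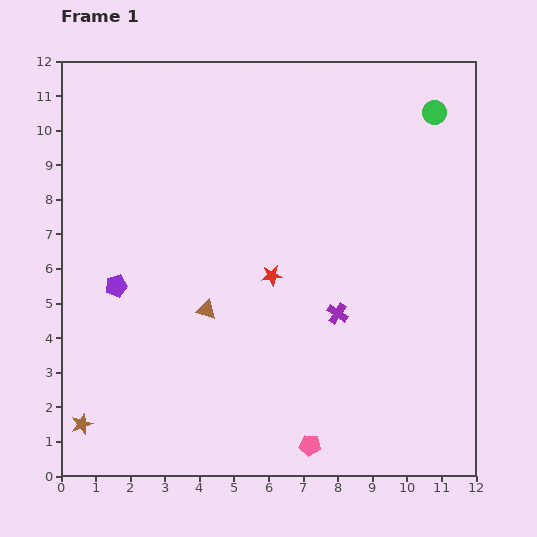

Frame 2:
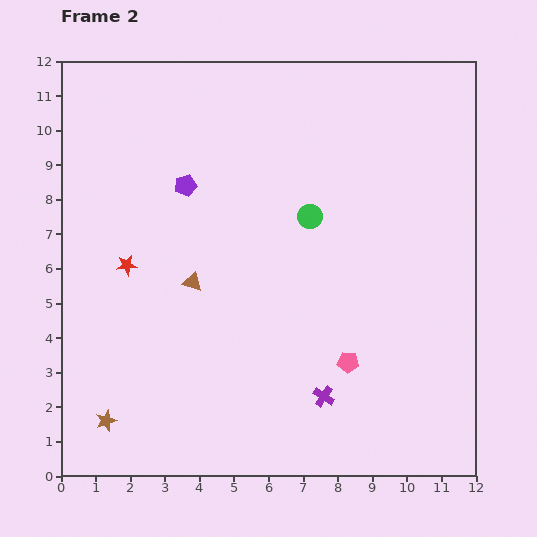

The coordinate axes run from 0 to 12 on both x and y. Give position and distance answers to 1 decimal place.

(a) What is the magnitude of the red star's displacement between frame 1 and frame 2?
4.2

The red star moved from (6.1, 5.8) to (1.9, 6.1), a distance of √(4.2² + 0.3²) ≈ 4.2.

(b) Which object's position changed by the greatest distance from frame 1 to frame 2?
the green circle

(moved 4.7; next 4.2)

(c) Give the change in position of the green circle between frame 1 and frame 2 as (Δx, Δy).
(-3.6, -3.0)

The green circle was at (10.8, 10.5) in frame 1 and (7.2, 7.5) in frame 2.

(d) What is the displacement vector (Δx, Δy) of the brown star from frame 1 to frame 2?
(0.7, 0.1)

The brown star was at (0.6, 1.5) in frame 1 and (1.3, 1.6) in frame 2.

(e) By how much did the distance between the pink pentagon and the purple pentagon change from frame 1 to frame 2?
-0.3

Distance in frame 1: 7.2. Distance in frame 2: 6.9.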